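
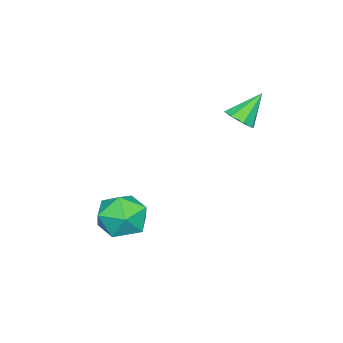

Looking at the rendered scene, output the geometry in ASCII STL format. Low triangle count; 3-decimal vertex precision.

solid 
facet normal 0.541 -0.383 -0.749
outer loop
vertex -1.525 3.236 1.036
vertex -1.939 2.939 0.889
vertex -1.763 3.424 0.768
endloop
endfacet
facet normal 0.342 0.885 0.317
outer loop
vertex -1.525 3.236 1.036
vertex -1.763 3.424 0.768
vertex -2.561 3.381 1.751
endloop
endfacet
facet normal 0.540 -0.383 -0.749
outer loop
vertex -1.763 3.424 0.768
vertex -1.939 2.939 0.889
vertex -2.105 3.329 0.57
endloop
endfacet
facet normal -0.200 0.972 -0.120
outer loop
vertex -1.763 3.424 0.768
vertex -2.105 3.329 0.57
vertex -2.561 3.381 1.751
endloop
endfacet
facet normal 0.540 -0.383 -0.750
outer loop
vertex -2.105 3.329 0.57
vertex -1.939 2.939 0.889
vertex -2.349 3.005 0.56
endloop
endfacet
facet normal -0.753 0.577 -0.316
outer loop
vertex -2.105 3.329 0.57
vertex -2.349 3.005 0.56
vertex -2.561 3.381 1.751
endloop
endfacet
facet normal 0.540 -0.383 -0.750
outer loop
vertex -2.349 3.005 0.56
vertex -1.939 2.939 0.889
vertex -2.353 2.643 0.742
endloop
endfacet
facet normal -0.986 -0.067 -0.154
outer loop
vertex -2.349 3.005 0.56
vertex -2.353 2.643 0.742
vertex -2.561 3.381 1.751
endloop
endfacet
facet normal 0.541 -0.384 -0.748
outer loop
vertex -2.353 2.643 0.742
vertex -1.939 2.939 0.889
vertex -2.115 2.454 1.011
endloop
endfacet
facet normal -0.767 -0.583 0.269
outer loop
vertex -2.353 2.643 0.742
vertex -2.115 2.454 1.011
vertex -2.561 3.381 1.751
endloop
endfacet
facet normal 0.541 -0.384 -0.748
outer loop
vertex -2.115 2.454 1.011
vertex -1.939 2.939 0.889
vertex -1.774 2.55 1.208
endloop
endfacet
facet normal -0.220 -0.671 0.708
outer loop
vertex -2.115 2.454 1.011
vertex -1.774 2.55 1.208
vertex -2.561 3.381 1.751
endloop
endfacet
facet normal 0.540 -0.384 -0.748
outer loop
vertex -1.774 2.55 1.208
vertex -1.939 2.939 0.889
vertex -1.529 2.873 1.219
endloop
endfacet
facet normal 0.328 -0.279 0.903
outer loop
vertex -1.774 2.55 1.208
vertex -1.529 2.873 1.219
vertex -2.561 3.381 1.751
endloop
endfacet
facet normal 0.541 -0.383 -0.749
outer loop
vertex -1.529 2.873 1.219
vertex -1.939 2.939 0.889
vertex -1.525 3.236 1.036
endloop
endfacet
facet normal 0.563 0.367 0.741
outer loop
vertex -1.529 2.873 1.219
vertex -1.525 3.236 1.036
vertex -2.561 3.381 1.751
endloop
endfacet
facet normal 0.295 0.926 0.234
outer loop
vertex 1.014 1.318 -2.5
vertex 0.614 1.253 -1.739
vertex 1.438 1.01 -1.815
endloop
endfacet
facet normal 0.766 0.611 -0.200
outer loop
vertex 1.014 1.318 -2.5
vertex 1.438 1.01 -1.815
vertex 1.535 0.636 -2.586
endloop
endfacet
facet normal 0.425 0.426 -0.799
outer loop
vertex 1.014 1.318 -2.5
vertex 1.535 0.636 -2.586
vertex 0.772 0.648 -2.986
endloop
endfacet
facet normal -0.257 0.627 -0.736
outer loop
vertex 1.014 1.318 -2.5
vertex 0.772 0.648 -2.986
vertex 0.202 1.03 -2.462
endloop
endfacet
facet normal -0.337 0.937 -0.097
outer loop
vertex 1.014 1.318 -2.5
vertex 0.202 1.03 -2.462
vertex 0.614 1.253 -1.739
endloop
endfacet
facet normal 0.993 0.014 0.118
outer loop
vertex 1.535 0.636 -2.586
vertex 1.438 1.01 -1.815
vertex 1.458 0.15 -1.878
endloop
endfacet
facet normal 0.230 0.525 0.819
outer loop
vertex 1.438 1.01 -1.815
vertex 0.614 1.253 -1.739
vertex 0.888 0.532 -1.354
endloop
endfacet
facet normal -0.792 0.540 0.285
outer loop
vertex 0.614 1.253 -1.739
vertex 0.202 1.03 -2.462
vertex 0.125 0.544 -1.754
endloop
endfacet
facet normal -0.662 0.039 -0.749
outer loop
vertex 0.202 1.03 -2.462
vertex 0.772 0.648 -2.986
vertex 0.222 0.17 -2.525
endloop
endfacet
facet normal 0.441 -0.286 -0.850
outer loop
vertex 0.772 0.648 -2.986
vertex 1.535 0.636 -2.586
vertex 1.046 -0.073 -2.601
endloop
endfacet
facet normal 0.257 -0.627 0.736
outer loop
vertex 0.646 -0.138 -1.84
vertex 1.458 0.15 -1.878
vertex 0.888 0.532 -1.354
endloop
endfacet
facet normal -0.425 -0.426 0.799
outer loop
vertex 0.646 -0.138 -1.84
vertex 0.888 0.532 -1.354
vertex 0.125 0.544 -1.754
endloop
endfacet
facet normal -0.766 -0.611 0.200
outer loop
vertex 0.646 -0.138 -1.84
vertex 0.125 0.544 -1.754
vertex 0.222 0.17 -2.525
endloop
endfacet
facet normal -0.295 -0.926 -0.234
outer loop
vertex 0.646 -0.138 -1.84
vertex 0.222 0.17 -2.525
vertex 1.046 -0.073 -2.601
endloop
endfacet
facet normal 0.337 -0.937 0.097
outer loop
vertex 0.646 -0.138 -1.84
vertex 1.046 -0.073 -2.601
vertex 1.458 0.15 -1.878
endloop
endfacet
facet normal 0.662 -0.039 0.749
outer loop
vertex 0.888 0.532 -1.354
vertex 1.458 0.15 -1.878
vertex 1.438 1.01 -1.815
endloop
endfacet
facet normal -0.441 0.286 0.850
outer loop
vertex 0.125 0.544 -1.754
vertex 0.888 0.532 -1.354
vertex 0.614 1.253 -1.739
endloop
endfacet
facet normal -0.993 -0.014 -0.118
outer loop
vertex 0.222 0.17 -2.525
vertex 0.125 0.544 -1.754
vertex 0.202 1.03 -2.462
endloop
endfacet
facet normal -0.230 -0.525 -0.819
outer loop
vertex 1.046 -0.073 -2.601
vertex 0.222 0.17 -2.525
vertex 0.772 0.648 -2.986
endloop
endfacet
facet normal 0.792 -0.540 -0.285
outer loop
vertex 1.458 0.15 -1.878
vertex 1.046 -0.073 -2.601
vertex 1.535 0.636 -2.586
endloop
endfacet

endsolid


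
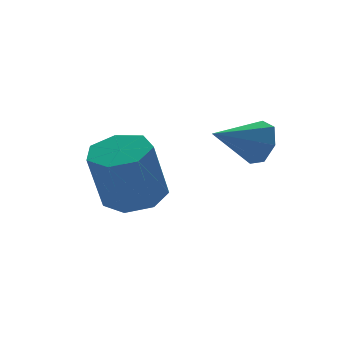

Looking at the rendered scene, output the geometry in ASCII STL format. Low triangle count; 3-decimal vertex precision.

solid 
facet normal 0.929 -0.057 -0.367
outer loop
vertex 2.799 -2.269 -1.111
vertex 2.567 -1.932 -1.751
vertex 2.837 -1.61 -1.117
endloop
endfacet
facet normal -0.058 0.012 0.998
outer loop
vertex 2.799 -2.269 -1.111
vertex 2.837 -1.61 -1.117
vertex 1.193 -1.848 -1.209
endloop
endfacet
facet normal 0.929 -0.056 -0.367
outer loop
vertex 2.837 -1.61 -1.117
vertex 2.567 -1.932 -1.751
vertex 2.671 -1.194 -1.601
endloop
endfacet
facet normal -0.143 0.726 0.673
outer loop
vertex 2.837 -1.61 -1.117
vertex 2.671 -1.194 -1.601
vertex 1.193 -1.848 -1.209
endloop
endfacet
facet normal 0.929 -0.056 -0.366
outer loop
vertex 2.671 -1.194 -1.601
vertex 2.567 -1.932 -1.751
vertex 2.427 -1.333 -2.198
endloop
endfacet
facet normal -0.414 0.909 -0.043
outer loop
vertex 2.671 -1.194 -1.601
vertex 2.427 -1.333 -2.198
vertex 1.193 -1.848 -1.209
endloop
endfacet
facet normal 0.929 -0.056 -0.366
outer loop
vertex 2.427 -1.333 -2.198
vertex 2.567 -1.932 -1.751
vertex 2.289 -1.923 -2.458
endloop
endfacet
facet normal -0.667 0.425 -0.611
outer loop
vertex 2.427 -1.333 -2.198
vertex 2.289 -1.923 -2.458
vertex 1.193 -1.848 -1.209
endloop
endfacet
facet normal 0.929 -0.056 -0.366
outer loop
vertex 2.289 -1.923 -2.458
vertex 2.567 -1.932 -1.751
vertex 2.36 -2.519 -2.186
endloop
endfacet
facet normal -0.712 -0.360 -0.603
outer loop
vertex 2.289 -1.923 -2.458
vertex 2.36 -2.519 -2.186
vertex 1.193 -1.848 -1.209
endloop
endfacet
facet normal 0.929 -0.056 -0.366
outer loop
vertex 2.36 -2.519 -2.186
vertex 2.567 -1.932 -1.751
vertex 2.587 -2.673 -1.586
endloop
endfacet
facet normal -0.514 -0.857 -0.025
outer loop
vertex 2.36 -2.519 -2.186
vertex 2.587 -2.673 -1.586
vertex 1.193 -1.848 -1.209
endloop
endfacet
facet normal 0.929 -0.057 -0.366
outer loop
vertex 2.587 -2.673 -1.586
vertex 2.567 -1.932 -1.751
vertex 2.799 -2.269 -1.111
endloop
endfacet
facet normal -0.223 -0.691 0.687
outer loop
vertex 2.587 -2.673 -1.586
vertex 2.799 -2.269 -1.111
vertex 1.193 -1.848 -1.209
endloop
endfacet
facet normal 0.293 0.122 -0.948
outer loop
vertex 0.739 0.261 -3.579
vertex -0.094 -0.0 -3.87
vertex 0.204 0.847 -3.669
endloop
endfacet
facet normal 0.682 0.668 0.296
outer loop
vertex 0.739 0.261 -3.579
vertex 0.204 0.847 -3.669
vertex 0.167 0.022 -1.72
endloop
endfacet
facet normal 0.681 0.670 0.296
outer loop
vertex 0.167 0.022 -1.72
vertex 0.204 0.847 -3.669
vertex -0.369 0.607 -1.81
endloop
endfacet
facet normal -0.292 -0.122 0.949
outer loop
vertex 0.167 0.022 -1.72
vertex -0.369 0.607 -1.81
vertex -0.666 -0.24 -2.01
endloop
endfacet
facet normal 0.291 0.123 -0.949
outer loop
vertex 0.204 0.847 -3.669
vertex -0.094 -0.0 -3.87
vertex -0.555 0.794 -3.909
endloop
endfacet
facet normal -0.100 0.990 0.097
outer loop
vertex 0.204 0.847 -3.669
vertex -0.555 0.794 -3.909
vertex -0.369 0.607 -1.81
endloop
endfacet
facet normal -0.099 0.990 0.097
outer loop
vertex -0.369 0.607 -1.81
vertex -0.555 0.794 -3.909
vertex -1.128 0.555 -2.05
endloop
endfacet
facet normal -0.292 -0.122 0.949
outer loop
vertex -0.369 0.607 -1.81
vertex -1.128 0.555 -2.05
vertex -0.666 -0.24 -2.01
endloop
endfacet
facet normal 0.292 0.123 -0.949
outer loop
vertex -0.555 0.794 -3.909
vertex -0.094 -0.0 -3.87
vertex -0.967 0.144 -4.12
endloop
endfacet
facet normal -0.805 0.567 -0.175
outer loop
vertex -0.555 0.794 -3.909
vertex -0.967 0.144 -4.12
vertex -1.128 0.555 -2.05
endloop
endfacet
facet normal -0.805 0.567 -0.175
outer loop
vertex -1.128 0.555 -2.05
vertex -0.967 0.144 -4.12
vertex -1.54 -0.095 -2.261
endloop
endfacet
facet normal -0.293 -0.122 0.948
outer loop
vertex -1.128 0.555 -2.05
vertex -1.54 -0.095 -2.261
vertex -0.666 -0.24 -2.01
endloop
endfacet
facet normal 0.292 0.122 -0.949
outer loop
vertex -0.967 0.144 -4.12
vertex -0.094 -0.0 -3.87
vertex -0.721 -0.615 -4.142
endloop
endfacet
facet normal -0.905 -0.284 -0.316
outer loop
vertex -0.967 0.144 -4.12
vertex -0.721 -0.615 -4.142
vertex -1.54 -0.095 -2.261
endloop
endfacet
facet normal -0.905 -0.284 -0.316
outer loop
vertex -1.54 -0.095 -2.261
vertex -0.721 -0.615 -4.142
vertex -1.294 -0.855 -2.283
endloop
endfacet
facet normal -0.293 -0.122 0.948
outer loop
vertex -1.54 -0.095 -2.261
vertex -1.294 -0.855 -2.283
vertex -0.666 -0.24 -2.01
endloop
endfacet
facet normal 0.292 0.122 -0.949
outer loop
vertex -0.721 -0.615 -4.142
vertex -0.094 -0.0 -3.87
vertex -0.003 -0.912 -3.959
endloop
endfacet
facet normal -0.325 -0.920 -0.219
outer loop
vertex -0.721 -0.615 -4.142
vertex -0.003 -0.912 -3.959
vertex -1.294 -0.855 -2.283
endloop
endfacet
facet normal -0.324 -0.921 -0.218
outer loop
vertex -1.294 -0.855 -2.283
vertex -0.003 -0.912 -3.959
vertex -0.576 -1.151 -2.1
endloop
endfacet
facet normal -0.292 -0.123 0.948
outer loop
vertex -1.294 -0.855 -2.283
vertex -0.576 -1.151 -2.1
vertex -0.666 -0.24 -2.01
endloop
endfacet
facet normal 0.293 0.122 -0.948
outer loop
vertex -0.003 -0.912 -3.959
vertex -0.094 -0.0 -3.87
vertex 0.647 -0.521 -3.708
endloop
endfacet
facet normal 0.502 -0.863 0.044
outer loop
vertex -0.003 -0.912 -3.959
vertex 0.647 -0.521 -3.708
vertex -0.576 -1.151 -2.1
endloop
endfacet
facet normal 0.502 -0.864 0.043
outer loop
vertex -0.576 -1.151 -2.1
vertex 0.647 -0.521 -3.708
vertex 0.074 -0.761 -1.849
endloop
endfacet
facet normal -0.293 -0.123 0.948
outer loop
vertex -0.576 -1.151 -2.1
vertex 0.074 -0.761 -1.849
vertex -0.666 -0.24 -2.01
endloop
endfacet
facet normal 0.293 0.122 -0.948
outer loop
vertex 0.647 -0.521 -3.708
vertex -0.094 -0.0 -3.87
vertex 0.739 0.261 -3.579
endloop
endfacet
facet normal 0.949 -0.157 0.272
outer loop
vertex 0.647 -0.521 -3.708
vertex 0.739 0.261 -3.579
vertex 0.074 -0.761 -1.849
endloop
endfacet
facet normal 0.949 -0.158 0.272
outer loop
vertex 0.074 -0.761 -1.849
vertex 0.739 0.261 -3.579
vertex 0.167 0.022 -1.72
endloop
endfacet
facet normal -0.292 -0.122 0.949
outer loop
vertex 0.074 -0.761 -1.849
vertex 0.167 0.022 -1.72
vertex -0.666 -0.24 -2.01
endloop
endfacet

endsolid


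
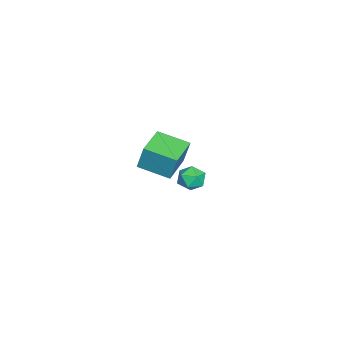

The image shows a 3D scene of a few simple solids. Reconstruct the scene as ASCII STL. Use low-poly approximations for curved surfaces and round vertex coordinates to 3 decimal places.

solid 
facet normal -0.985 0.166 0.047
outer loop
vertex 2.455 -3.071 3.738
vertex 2.678 -1.639 3.351
vertex 2.345 -3.382 2.522
endloop
endfacet
facet normal -0.149 -0.955 0.258
outer loop
vertex 3.882 -3.641 2.449
vertex 2.455 -3.071 3.738
vertex 2.345 -3.382 2.522
endloop
endfacet
facet normal -0.985 0.166 0.047
outer loop
vertex 2.345 -3.382 2.522
vertex 2.678 -1.639 3.351
vertex 2.568 -1.95 2.135
endloop
endfacet
facet normal -0.087 -0.247 -0.965
outer loop
vertex 2.568 -1.95 2.135
vertex 3.882 -3.641 2.449
vertex 2.345 -3.382 2.522
endloop
endfacet
facet normal 0.087 0.247 0.965
outer loop
vertex 2.455 -3.071 3.738
vertex 4.215 -1.898 3.278
vertex 2.678 -1.639 3.351
endloop
endfacet
facet normal -0.149 -0.955 0.258
outer loop
vertex 3.992 -3.33 3.665
vertex 2.455 -3.071 3.738
vertex 3.882 -3.641 2.449
endloop
endfacet
facet normal 0.087 0.247 0.965
outer loop
vertex 3.992 -3.33 3.665
vertex 4.215 -1.898 3.278
vertex 2.455 -3.071 3.738
endloop
endfacet
facet normal 0.149 0.955 -0.258
outer loop
vertex 2.678 -1.639 3.351
vertex 4.215 -1.898 3.278
vertex 2.568 -1.95 2.135
endloop
endfacet
facet normal -0.087 -0.247 -0.965
outer loop
vertex 4.105 -2.209 2.062
vertex 3.882 -3.641 2.449
vertex 2.568 -1.95 2.135
endloop
endfacet
facet normal 0.149 0.955 -0.258
outer loop
vertex 2.568 -1.95 2.135
vertex 4.215 -1.898 3.278
vertex 4.105 -2.209 2.062
endloop
endfacet
facet normal 0.985 -0.166 -0.047
outer loop
vertex 4.105 -2.209 2.062
vertex 3.992 -3.33 3.665
vertex 3.882 -3.641 2.449
endloop
endfacet
facet normal 0.985 -0.166 -0.047
outer loop
vertex 4.215 -1.898 3.278
vertex 3.992 -3.33 3.665
vertex 4.105 -2.209 2.062
endloop
endfacet
facet normal -0.705 -0.341 0.621
outer loop
vertex -2.988 -2.485 -2.352
vertex -2.596 -3.099 -2.244
vertex -2.493 -2.516 -1.807
endloop
endfacet
facet normal -0.676 0.372 0.636
outer loop
vertex -2.988 -2.485 -2.352
vertex -2.493 -2.516 -1.807
vertex -2.548 -1.909 -2.221
endloop
endfacet
facet normal -0.791 0.611 -0.028
outer loop
vertex -2.988 -2.485 -2.352
vertex -2.548 -1.909 -2.221
vertex -2.685 -2.118 -2.913
endloop
endfacet
facet normal -0.891 0.046 -0.451
outer loop
vertex -2.988 -2.485 -2.352
vertex -2.685 -2.118 -2.913
vertex -2.715 -2.853 -2.928
endloop
endfacet
facet normal -0.838 -0.544 -0.050
outer loop
vertex -2.988 -2.485 -2.352
vertex -2.715 -2.853 -2.928
vertex -2.596 -3.099 -2.244
endloop
endfacet
facet normal -0.017 0.562 0.827
outer loop
vertex -2.548 -1.909 -2.221
vertex -2.493 -2.516 -1.807
vertex -1.885 -2.167 -2.032
endloop
endfacet
facet normal -0.061 -0.592 0.804
outer loop
vertex -2.493 -2.516 -1.807
vertex -2.596 -3.099 -2.244
vertex -1.915 -2.902 -2.047
endloop
endfacet
facet normal -0.277 -0.919 -0.282
outer loop
vertex -2.596 -3.099 -2.244
vertex -2.715 -2.853 -2.928
vertex -2.052 -3.111 -2.739
endloop
endfacet
facet normal -0.364 0.034 -0.931
outer loop
vertex -2.715 -2.853 -2.928
vertex -2.685 -2.118 -2.913
vertex -2.107 -2.504 -3.153
endloop
endfacet
facet normal -0.203 0.948 -0.246
outer loop
vertex -2.685 -2.118 -2.913
vertex -2.548 -1.909 -2.221
vertex -2.004 -1.921 -2.716
endloop
endfacet
facet normal 0.891 -0.046 0.451
outer loop
vertex -1.612 -2.535 -2.608
vertex -1.885 -2.167 -2.032
vertex -1.915 -2.902 -2.047
endloop
endfacet
facet normal 0.791 -0.611 0.028
outer loop
vertex -1.612 -2.535 -2.608
vertex -1.915 -2.902 -2.047
vertex -2.052 -3.111 -2.739
endloop
endfacet
facet normal 0.676 -0.372 -0.636
outer loop
vertex -1.612 -2.535 -2.608
vertex -2.052 -3.111 -2.739
vertex -2.107 -2.504 -3.153
endloop
endfacet
facet normal 0.705 0.341 -0.621
outer loop
vertex -1.612 -2.535 -2.608
vertex -2.107 -2.504 -3.153
vertex -2.004 -1.921 -2.716
endloop
endfacet
facet normal 0.838 0.544 0.050
outer loop
vertex -1.612 -2.535 -2.608
vertex -2.004 -1.921 -2.716
vertex -1.885 -2.167 -2.032
endloop
endfacet
facet normal 0.364 -0.034 0.931
outer loop
vertex -1.915 -2.902 -2.047
vertex -1.885 -2.167 -2.032
vertex -2.493 -2.516 -1.807
endloop
endfacet
facet normal 0.203 -0.948 0.246
outer loop
vertex -2.052 -3.111 -2.739
vertex -1.915 -2.902 -2.047
vertex -2.596 -3.099 -2.244
endloop
endfacet
facet normal 0.017 -0.562 -0.827
outer loop
vertex -2.107 -2.504 -3.153
vertex -2.052 -3.111 -2.739
vertex -2.715 -2.853 -2.928
endloop
endfacet
facet normal 0.061 0.592 -0.804
outer loop
vertex -2.004 -1.921 -2.716
vertex -2.107 -2.504 -3.153
vertex -2.685 -2.118 -2.913
endloop
endfacet
facet normal 0.277 0.919 0.282
outer loop
vertex -1.885 -2.167 -2.032
vertex -2.004 -1.921 -2.716
vertex -2.548 -1.909 -2.221
endloop
endfacet

endsolid


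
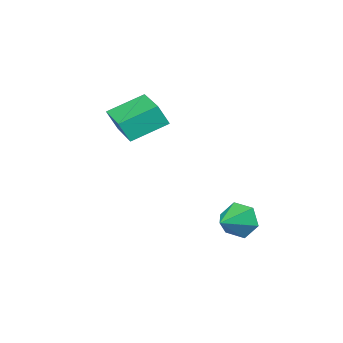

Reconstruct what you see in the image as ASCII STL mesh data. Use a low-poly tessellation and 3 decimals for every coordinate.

solid 
facet normal -0.869 -0.358 -0.341
outer loop
vertex -0.111 3.267 -3.472
vertex -0.526 3.592 -2.755
vertex -0.445 4.092 -3.487
endloop
endfacet
facet normal 0.694 0.269 -0.668
outer loop
vertex -0.111 3.267 -3.472
vertex -0.445 4.092 -3.487
vertex 0.726 4.108 -2.265
endloop
endfacet
facet normal -0.869 -0.358 -0.341
outer loop
vertex -0.445 4.092 -3.487
vertex -0.526 3.592 -2.755
vertex -0.86 4.416 -2.77
endloop
endfacet
facet normal 0.265 0.927 -0.266
outer loop
vertex -0.445 4.092 -3.487
vertex -0.86 4.416 -2.77
vertex 0.726 4.108 -2.265
endloop
endfacet
facet normal -0.869 -0.359 -0.341
outer loop
vertex -0.86 4.416 -2.77
vertex -0.526 3.592 -2.755
vertex -0.941 3.917 -2.038
endloop
endfacet
facet normal -0.018 0.827 0.562
outer loop
vertex -0.86 4.416 -2.77
vertex -0.941 3.917 -2.038
vertex 0.726 4.108 -2.265
endloop
endfacet
facet normal -0.869 -0.359 -0.340
outer loop
vertex -0.941 3.917 -2.038
vertex -0.526 3.592 -2.755
vertex -0.606 3.092 -2.023
endloop
endfacet
facet normal 0.127 0.069 0.989
outer loop
vertex -0.941 3.917 -2.038
vertex -0.606 3.092 -2.023
vertex 0.726 4.108 -2.265
endloop
endfacet
facet normal -0.869 -0.359 -0.340
outer loop
vertex -0.606 3.092 -2.023
vertex -0.526 3.592 -2.755
vertex -0.191 2.767 -2.74
endloop
endfacet
facet normal 0.555 -0.588 0.588
outer loop
vertex -0.606 3.092 -2.023
vertex -0.191 2.767 -2.74
vertex 0.726 4.108 -2.265
endloop
endfacet
facet normal -0.869 -0.359 -0.340
outer loop
vertex -0.191 2.767 -2.74
vertex -0.526 3.592 -2.755
vertex -0.111 3.267 -3.472
endloop
endfacet
facet normal 0.839 -0.488 -0.242
outer loop
vertex -0.191 2.767 -2.74
vertex -0.111 3.267 -3.472
vertex 0.726 4.108 -2.265
endloop
endfacet
facet normal -0.889 0.203 0.409
outer loop
vertex 1.024 -0.876 2.711
vertex 1.603 1.08 2.999
vertex 0.649 -0.627 1.773
endloop
endfacet
facet normal -0.281 -0.950 -0.140
outer loop
vertex 2.197 -0.98 1.061
vertex 1.024 -0.876 2.711
vertex 0.649 -0.627 1.773
endloop
endfacet
facet normal -0.889 0.203 0.410
outer loop
vertex 0.649 -0.627 1.773
vertex 1.603 1.08 2.999
vertex 1.228 1.329 2.062
endloop
endfacet
facet normal -0.360 0.240 -0.902
outer loop
vertex 1.228 1.329 2.062
vertex 2.197 -0.98 1.061
vertex 0.649 -0.627 1.773
endloop
endfacet
facet normal 0.360 -0.239 0.902
outer loop
vertex 1.024 -0.876 2.711
vertex 3.151 0.727 2.287
vertex 1.603 1.08 2.999
endloop
endfacet
facet normal -0.281 -0.949 -0.140
outer loop
vertex 2.572 -1.229 1.998
vertex 1.024 -0.876 2.711
vertex 2.197 -0.98 1.061
endloop
endfacet
facet normal 0.360 -0.240 0.901
outer loop
vertex 2.572 -1.229 1.998
vertex 3.151 0.727 2.287
vertex 1.024 -0.876 2.711
endloop
endfacet
facet normal 0.281 0.949 0.140
outer loop
vertex 1.603 1.08 2.999
vertex 3.151 0.727 2.287
vertex 1.228 1.329 2.062
endloop
endfacet
facet normal -0.361 0.239 -0.901
outer loop
vertex 2.776 0.976 1.349
vertex 2.197 -0.98 1.061
vertex 1.228 1.329 2.062
endloop
endfacet
facet normal 0.281 0.950 0.140
outer loop
vertex 1.228 1.329 2.062
vertex 3.151 0.727 2.287
vertex 2.776 0.976 1.349
endloop
endfacet
facet normal 0.889 -0.203 -0.410
outer loop
vertex 2.776 0.976 1.349
vertex 2.572 -1.229 1.998
vertex 2.197 -0.98 1.061
endloop
endfacet
facet normal 0.890 -0.203 -0.409
outer loop
vertex 3.151 0.727 2.287
vertex 2.572 -1.229 1.998
vertex 2.776 0.976 1.349
endloop
endfacet

endsolid


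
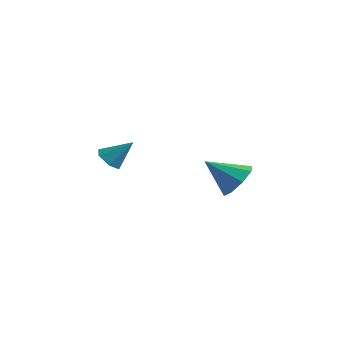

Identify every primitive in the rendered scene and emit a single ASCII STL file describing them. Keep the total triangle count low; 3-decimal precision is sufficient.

solid 
facet normal -0.586 -0.412 -0.698
outer loop
vertex -0.9 -4.802 -2.872
vertex -1.343 -4.291 -2.802
vertex -0.838 -4.243 -3.254
endloop
endfacet
facet normal 0.969 -0.204 -0.141
outer loop
vertex -0.9 -4.802 -2.872
vertex -0.838 -4.243 -3.254
vertex -0.517 -3.709 -1.818
endloop
endfacet
facet normal -0.585 -0.413 -0.698
outer loop
vertex -0.838 -4.243 -3.254
vertex -1.343 -4.291 -2.802
vertex -1.281 -3.733 -3.184
endloop
endfacet
facet normal 0.670 0.635 -0.386
outer loop
vertex -0.838 -4.243 -3.254
vertex -1.281 -3.733 -3.184
vertex -0.517 -3.709 -1.818
endloop
endfacet
facet normal -0.586 -0.412 -0.698
outer loop
vertex -1.281 -3.733 -3.184
vertex -1.343 -4.291 -2.802
vertex -1.786 -3.78 -2.732
endloop
endfacet
facet normal -0.072 0.997 0.023
outer loop
vertex -1.281 -3.733 -3.184
vertex -1.786 -3.78 -2.732
vertex -0.517 -3.709 -1.818
endloop
endfacet
facet normal -0.586 -0.413 -0.697
outer loop
vertex -1.786 -3.78 -2.732
vertex -1.343 -4.291 -2.802
vertex -1.848 -4.339 -2.349
endloop
endfacet
facet normal -0.518 0.522 0.678
outer loop
vertex -1.786 -3.78 -2.732
vertex -1.848 -4.339 -2.349
vertex -0.517 -3.709 -1.818
endloop
endfacet
facet normal -0.586 -0.413 -0.697
outer loop
vertex -1.848 -4.339 -2.349
vertex -1.343 -4.291 -2.802
vertex -1.405 -4.85 -2.419
endloop
endfacet
facet normal -0.219 -0.316 0.923
outer loop
vertex -1.848 -4.339 -2.349
vertex -1.405 -4.85 -2.419
vertex -0.517 -3.709 -1.818
endloop
endfacet
facet normal -0.586 -0.413 -0.697
outer loop
vertex -1.405 -4.85 -2.419
vertex -1.343 -4.291 -2.802
vertex -0.9 -4.802 -2.872
endloop
endfacet
facet normal 0.525 -0.679 0.513
outer loop
vertex -1.405 -4.85 -2.419
vertex -0.9 -4.802 -2.872
vertex -0.517 -3.709 -1.818
endloop
endfacet
facet normal 0.669 0.421 -0.612
outer loop
vertex 4.921 -3.595 -2.724
vertex 4.265 -2.994 -3.027
vertex 4.899 -2.992 -2.333
endloop
endfacet
facet normal 0.355 -0.500 0.790
outer loop
vertex 4.921 -3.595 -2.724
vertex 4.899 -2.992 -2.333
vertex 3.135 -3.706 -1.993
endloop
endfacet
facet normal 0.669 0.421 -0.612
outer loop
vertex 4.899 -2.992 -2.333
vertex 4.265 -2.994 -3.027
vertex 4.506 -2.39 -2.348
endloop
endfacet
facet normal 0.142 0.117 0.983
outer loop
vertex 4.899 -2.992 -2.333
vertex 4.506 -2.39 -2.348
vertex 3.135 -3.706 -1.993
endloop
endfacet
facet normal 0.669 0.421 -0.612
outer loop
vertex 4.506 -2.39 -2.348
vertex 4.265 -2.994 -3.027
vertex 3.971 -2.141 -2.761
endloop
endfacet
facet normal -0.333 0.553 0.764
outer loop
vertex 4.506 -2.39 -2.348
vertex 3.971 -2.141 -2.761
vertex 3.135 -3.706 -1.993
endloop
endfacet
facet normal 0.669 0.421 -0.612
outer loop
vertex 3.971 -2.141 -2.761
vertex 4.265 -2.994 -3.027
vertex 3.609 -2.392 -3.33
endloop
endfacet
facet normal -0.792 0.551 0.261
outer loop
vertex 3.971 -2.141 -2.761
vertex 3.609 -2.392 -3.33
vertex 3.135 -3.706 -1.993
endloop
endfacet
facet normal 0.670 0.422 -0.611
outer loop
vertex 3.609 -2.392 -3.33
vertex 4.265 -2.994 -3.027
vertex 3.632 -2.995 -3.721
endloop
endfacet
facet normal -0.966 0.113 -0.231
outer loop
vertex 3.609 -2.392 -3.33
vertex 3.632 -2.995 -3.721
vertex 3.135 -3.706 -1.993
endloop
endfacet
facet normal 0.670 0.421 -0.611
outer loop
vertex 3.632 -2.995 -3.721
vertex 4.265 -2.994 -3.027
vertex 4.025 -3.598 -3.706
endloop
endfacet
facet normal -0.754 -0.502 -0.423
outer loop
vertex 3.632 -2.995 -3.721
vertex 4.025 -3.598 -3.706
vertex 3.135 -3.706 -1.993
endloop
endfacet
facet normal 0.669 0.422 -0.612
outer loop
vertex 4.025 -3.598 -3.706
vertex 4.265 -2.994 -3.027
vertex 4.559 -3.846 -3.293
endloop
endfacet
facet normal -0.278 -0.939 -0.204
outer loop
vertex 4.025 -3.598 -3.706
vertex 4.559 -3.846 -3.293
vertex 3.135 -3.706 -1.993
endloop
endfacet
facet normal 0.669 0.422 -0.612
outer loop
vertex 4.559 -3.846 -3.293
vertex 4.265 -2.994 -3.027
vertex 4.921 -3.595 -2.724
endloop
endfacet
facet normal 0.180 -0.937 0.299
outer loop
vertex 4.559 -3.846 -3.293
vertex 4.921 -3.595 -2.724
vertex 3.135 -3.706 -1.993
endloop
endfacet

endsolid


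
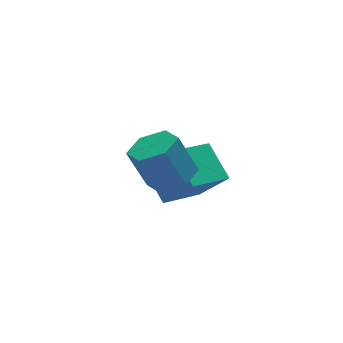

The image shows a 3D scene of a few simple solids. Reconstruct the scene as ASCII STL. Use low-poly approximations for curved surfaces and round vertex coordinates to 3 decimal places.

solid 
facet normal -0.456 0.483 -0.747
outer loop
vertex 1.612 -0.131 -2.237
vertex 3.5 0.632 -2.896
vertex 1.833 -1.634 -3.344
endloop
endfacet
facet normal -0.882 -0.357 0.308
outer loop
vertex 2.7 -2.552 -1.924
vertex 1.612 -0.131 -2.237
vertex 1.833 -1.634 -3.344
endloop
endfacet
facet normal -0.456 0.483 -0.747
outer loop
vertex 1.833 -1.634 -3.344
vertex 3.5 0.632 -2.896
vertex 3.721 -0.871 -4.003
endloop
endfacet
facet normal 0.118 -0.800 -0.589
outer loop
vertex 3.721 -0.871 -4.003
vertex 2.7 -2.552 -1.924
vertex 1.833 -1.634 -3.344
endloop
endfacet
facet normal -0.118 0.800 0.589
outer loop
vertex 1.612 -0.131 -2.237
vertex 4.367 -0.286 -1.476
vertex 3.5 0.632 -2.896
endloop
endfacet
facet normal -0.882 -0.357 0.308
outer loop
vertex 2.479 -1.049 -0.817
vertex 1.612 -0.131 -2.237
vertex 2.7 -2.552 -1.924
endloop
endfacet
facet normal -0.118 0.800 0.589
outer loop
vertex 2.479 -1.049 -0.817
vertex 4.367 -0.286 -1.476
vertex 1.612 -0.131 -2.237
endloop
endfacet
facet normal 0.882 0.357 -0.308
outer loop
vertex 3.5 0.632 -2.896
vertex 4.367 -0.286 -1.476
vertex 3.721 -0.871 -4.003
endloop
endfacet
facet normal 0.118 -0.800 -0.589
outer loop
vertex 4.588 -1.789 -2.583
vertex 2.7 -2.552 -1.924
vertex 3.721 -0.871 -4.003
endloop
endfacet
facet normal 0.882 0.357 -0.308
outer loop
vertex 3.721 -0.871 -4.003
vertex 4.367 -0.286 -1.476
vertex 4.588 -1.789 -2.583
endloop
endfacet
facet normal 0.456 -0.483 0.747
outer loop
vertex 4.588 -1.789 -2.583
vertex 2.479 -1.049 -0.817
vertex 2.7 -2.552 -1.924
endloop
endfacet
facet normal 0.456 -0.483 0.747
outer loop
vertex 4.367 -0.286 -1.476
vertex 2.479 -1.049 -0.817
vertex 4.588 -1.789 -2.583
endloop
endfacet
facet normal 0.345 -0.215 -0.914
outer loop
vertex 2.091 -4.456 0.716
vertex 1.193 -4.111 0.296
vertex 1.993 -3.447 0.442
endloop
endfacet
facet normal 0.934 0.175 0.312
outer loop
vertex 2.091 -4.456 0.716
vertex 1.993 -3.447 0.442
vertex 1.445 -4.054 2.425
endloop
endfacet
facet normal 0.934 0.175 0.312
outer loop
vertex 1.445 -4.054 2.425
vertex 1.993 -3.447 0.442
vertex 1.348 -3.045 2.15
endloop
endfacet
facet normal -0.345 0.216 0.913
outer loop
vertex 1.445 -4.054 2.425
vertex 1.348 -3.045 2.15
vertex 0.547 -3.709 2.004
endloop
endfacet
facet normal 0.345 -0.215 -0.913
outer loop
vertex 1.993 -3.447 0.442
vertex 1.193 -4.111 0.296
vertex 1.095 -3.102 0.021
endloop
endfacet
facet normal 0.386 0.920 -0.071
outer loop
vertex 1.993 -3.447 0.442
vertex 1.095 -3.102 0.021
vertex 1.348 -3.045 2.15
endloop
endfacet
facet normal 0.386 0.920 -0.071
outer loop
vertex 1.348 -3.045 2.15
vertex 1.095 -3.102 0.021
vertex 0.45 -2.7 1.73
endloop
endfacet
facet normal -0.345 0.215 0.914
outer loop
vertex 1.348 -3.045 2.15
vertex 0.45 -2.7 1.73
vertex 0.547 -3.709 2.004
endloop
endfacet
facet normal 0.345 -0.215 -0.913
outer loop
vertex 1.095 -3.102 0.021
vertex 1.193 -4.111 0.296
vertex 0.295 -3.766 -0.125
endloop
endfacet
facet normal -0.548 0.744 -0.382
outer loop
vertex 1.095 -3.102 0.021
vertex 0.295 -3.766 -0.125
vertex 0.45 -2.7 1.73
endloop
endfacet
facet normal -0.548 0.744 -0.382
outer loop
vertex 0.45 -2.7 1.73
vertex 0.295 -3.766 -0.125
vertex -0.351 -3.364 1.584
endloop
endfacet
facet normal -0.345 0.215 0.914
outer loop
vertex 0.45 -2.7 1.73
vertex -0.351 -3.364 1.584
vertex 0.547 -3.709 2.004
endloop
endfacet
facet normal 0.345 -0.216 -0.913
outer loop
vertex 0.295 -3.766 -0.125
vertex 1.193 -4.111 0.296
vertex 0.392 -4.775 0.15
endloop
endfacet
facet normal -0.934 -0.175 -0.312
outer loop
vertex 0.295 -3.766 -0.125
vertex 0.392 -4.775 0.15
vertex -0.351 -3.364 1.584
endloop
endfacet
facet normal -0.934 -0.175 -0.311
outer loop
vertex -0.351 -3.364 1.584
vertex 0.392 -4.775 0.15
vertex -0.253 -4.373 1.858
endloop
endfacet
facet normal -0.345 0.215 0.914
outer loop
vertex -0.351 -3.364 1.584
vertex -0.253 -4.373 1.858
vertex 0.547 -3.709 2.004
endloop
endfacet
facet normal 0.345 -0.215 -0.914
outer loop
vertex 0.392 -4.775 0.15
vertex 1.193 -4.111 0.296
vertex 1.29 -5.12 0.57
endloop
endfacet
facet normal -0.386 -0.920 0.071
outer loop
vertex 0.392 -4.775 0.15
vertex 1.29 -5.12 0.57
vertex -0.253 -4.373 1.858
endloop
endfacet
facet normal -0.386 -0.920 0.071
outer loop
vertex -0.253 -4.373 1.858
vertex 1.29 -5.12 0.57
vertex 0.645 -4.718 2.279
endloop
endfacet
facet normal -0.345 0.215 0.913
outer loop
vertex -0.253 -4.373 1.858
vertex 0.645 -4.718 2.279
vertex 0.547 -3.709 2.004
endloop
endfacet
facet normal 0.345 -0.215 -0.914
outer loop
vertex 1.29 -5.12 0.57
vertex 1.193 -4.111 0.296
vertex 2.091 -4.456 0.716
endloop
endfacet
facet normal 0.548 -0.745 0.382
outer loop
vertex 1.29 -5.12 0.57
vertex 2.091 -4.456 0.716
vertex 0.645 -4.718 2.279
endloop
endfacet
facet normal 0.548 -0.744 0.382
outer loop
vertex 0.645 -4.718 2.279
vertex 2.091 -4.456 0.716
vertex 1.445 -4.054 2.425
endloop
endfacet
facet normal -0.345 0.215 0.913
outer loop
vertex 0.645 -4.718 2.279
vertex 1.445 -4.054 2.425
vertex 0.547 -3.709 2.004
endloop
endfacet

endsolid


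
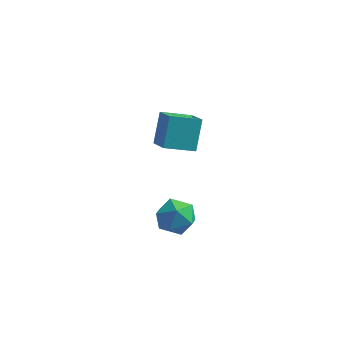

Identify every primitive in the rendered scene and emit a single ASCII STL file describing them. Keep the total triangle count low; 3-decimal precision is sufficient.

solid 
facet normal -0.478 0.768 -0.426
outer loop
vertex 0.202 -2.784 0.111
vertex -0.615 -2.814 0.974
vertex 0.357 -2.141 1.098
endloop
endfacet
facet normal 0.224 0.800 -0.556
outer loop
vertex 0.202 -2.784 0.111
vertex 0.357 -2.141 1.098
vertex 1.273 -2.729 0.621
endloop
endfacet
facet normal 0.413 0.197 -0.889
outer loop
vertex 0.202 -2.784 0.111
vertex 1.273 -2.729 0.621
vertex 0.868 -3.764 0.203
endloop
endfacet
facet normal -0.170 -0.206 -0.964
outer loop
vertex 0.202 -2.784 0.111
vertex 0.868 -3.764 0.203
vertex -0.299 -3.817 0.42
endloop
endfacet
facet normal -0.721 0.147 -0.677
outer loop
vertex 0.202 -2.784 0.111
vertex -0.299 -3.817 0.42
vertex -0.615 -2.814 0.974
endloop
endfacet
facet normal 0.564 0.823 0.070
outer loop
vertex 1.273 -2.729 0.621
vertex 0.357 -2.141 1.098
vertex 1.119 -2.723 1.8
endloop
endfacet
facet normal -0.570 0.772 0.282
outer loop
vertex 0.357 -2.141 1.098
vertex -0.615 -2.814 0.974
vertex -0.048 -2.776 2.017
endloop
endfacet
facet normal -0.964 -0.235 -0.125
outer loop
vertex -0.615 -2.814 0.974
vertex -0.299 -3.817 0.42
vertex -0.453 -3.811 1.599
endloop
endfacet
facet normal -0.073 -0.805 -0.588
outer loop
vertex -0.299 -3.817 0.42
vertex 0.868 -3.764 0.203
vertex 0.463 -4.399 1.122
endloop
endfacet
facet normal 0.871 -0.152 -0.468
outer loop
vertex 0.868 -3.764 0.203
vertex 1.273 -2.729 0.621
vertex 1.435 -3.726 1.246
endloop
endfacet
facet normal 0.170 0.206 0.964
outer loop
vertex 0.618 -3.756 2.109
vertex 1.119 -2.723 1.8
vertex -0.048 -2.776 2.017
endloop
endfacet
facet normal -0.413 -0.197 0.889
outer loop
vertex 0.618 -3.756 2.109
vertex -0.048 -2.776 2.017
vertex -0.453 -3.811 1.599
endloop
endfacet
facet normal -0.224 -0.800 0.556
outer loop
vertex 0.618 -3.756 2.109
vertex -0.453 -3.811 1.599
vertex 0.463 -4.399 1.122
endloop
endfacet
facet normal 0.478 -0.768 0.426
outer loop
vertex 0.618 -3.756 2.109
vertex 0.463 -4.399 1.122
vertex 1.435 -3.726 1.246
endloop
endfacet
facet normal 0.721 -0.147 0.677
outer loop
vertex 0.618 -3.756 2.109
vertex 1.435 -3.726 1.246
vertex 1.119 -2.723 1.8
endloop
endfacet
facet normal 0.073 0.805 0.588
outer loop
vertex -0.048 -2.776 2.017
vertex 1.119 -2.723 1.8
vertex 0.357 -2.141 1.098
endloop
endfacet
facet normal -0.871 0.152 0.468
outer loop
vertex -0.453 -3.811 1.599
vertex -0.048 -2.776 2.017
vertex -0.615 -2.814 0.974
endloop
endfacet
facet normal -0.564 -0.823 -0.070
outer loop
vertex 0.463 -4.399 1.122
vertex -0.453 -3.811 1.599
vertex -0.299 -3.817 0.42
endloop
endfacet
facet normal 0.570 -0.772 -0.282
outer loop
vertex 1.435 -3.726 1.246
vertex 0.463 -4.399 1.122
vertex 0.868 -3.764 0.203
endloop
endfacet
facet normal 0.964 0.235 0.125
outer loop
vertex 1.119 -2.723 1.8
vertex 1.435 -3.726 1.246
vertex 1.273 -2.729 0.621
endloop
endfacet
facet normal -0.839 -0.449 0.306
outer loop
vertex -1.707 1.129 2.303
vertex -1.742 2.322 3.957
vertex -2.642 2.291 1.446
endloop
endfacet
facet normal 0.017 -0.584 -0.811
outer loop
vertex -1.098 3.118 0.883
vertex -1.707 1.129 2.303
vertex -2.642 2.291 1.446
endloop
endfacet
facet normal -0.839 -0.450 0.306
outer loop
vertex -2.642 2.291 1.446
vertex -1.742 2.322 3.957
vertex -2.677 3.483 3.1
endloop
endfacet
facet normal -0.544 0.675 -0.498
outer loop
vertex -2.677 3.483 3.1
vertex -1.098 3.118 0.883
vertex -2.642 2.291 1.446
endloop
endfacet
facet normal 0.544 -0.675 0.499
outer loop
vertex -1.707 1.129 2.303
vertex -0.198 3.149 3.394
vertex -1.742 2.322 3.957
endloop
endfacet
facet normal 0.018 -0.585 -0.811
outer loop
vertex -0.163 1.957 1.74
vertex -1.707 1.129 2.303
vertex -1.098 3.118 0.883
endloop
endfacet
facet normal 0.544 -0.675 0.498
outer loop
vertex -0.163 1.957 1.74
vertex -0.198 3.149 3.394
vertex -1.707 1.129 2.303
endloop
endfacet
facet normal -0.017 0.585 0.811
outer loop
vertex -1.742 2.322 3.957
vertex -0.198 3.149 3.394
vertex -2.677 3.483 3.1
endloop
endfacet
facet normal -0.544 0.675 -0.498
outer loop
vertex -1.133 4.311 2.537
vertex -1.098 3.118 0.883
vertex -2.677 3.483 3.1
endloop
endfacet
facet normal -0.017 0.584 0.811
outer loop
vertex -2.677 3.483 3.1
vertex -0.198 3.149 3.394
vertex -1.133 4.311 2.537
endloop
endfacet
facet normal 0.839 0.450 -0.306
outer loop
vertex -1.133 4.311 2.537
vertex -0.163 1.957 1.74
vertex -1.098 3.118 0.883
endloop
endfacet
facet normal 0.839 0.449 -0.306
outer loop
vertex -0.198 3.149 3.394
vertex -0.163 1.957 1.74
vertex -1.133 4.311 2.537
endloop
endfacet

endsolid


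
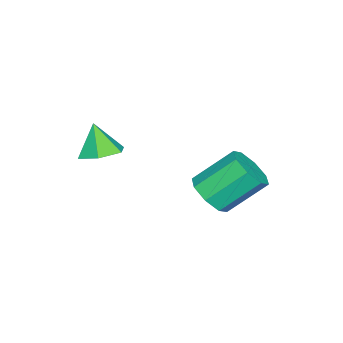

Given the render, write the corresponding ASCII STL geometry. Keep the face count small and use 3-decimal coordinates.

solid 
facet normal 0.220 0.317 -0.923
outer loop
vertex 2.171 -3.968 2.706
vertex 1.426 -3.395 2.725
vertex 2.261 -3.09 3.029
endloop
endfacet
facet normal 0.733 -0.300 0.611
outer loop
vertex 2.171 -3.968 2.706
vertex 2.261 -3.09 3.029
vertex 1.114 -3.845 4.035
endloop
endfacet
facet normal 0.221 0.316 -0.923
outer loop
vertex 2.261 -3.09 3.029
vertex 1.426 -3.395 2.725
vertex 1.516 -2.517 3.047
endloop
endfacet
facet normal 0.384 0.474 0.793
outer loop
vertex 2.261 -3.09 3.029
vertex 1.516 -2.517 3.047
vertex 1.114 -3.845 4.035
endloop
endfacet
facet normal 0.219 0.316 -0.923
outer loop
vertex 1.516 -2.517 3.047
vertex 1.426 -3.395 2.725
vertex 0.681 -2.823 2.744
endloop
endfacet
facet normal -0.458 0.616 0.641
outer loop
vertex 1.516 -2.517 3.047
vertex 0.681 -2.823 2.744
vertex 1.114 -3.845 4.035
endloop
endfacet
facet normal 0.220 0.317 -0.923
outer loop
vertex 0.681 -2.823 2.744
vertex 1.426 -3.395 2.725
vertex 0.591 -3.701 2.421
endloop
endfacet
facet normal -0.952 -0.015 0.307
outer loop
vertex 0.681 -2.823 2.744
vertex 0.591 -3.701 2.421
vertex 1.114 -3.845 4.035
endloop
endfacet
facet normal 0.220 0.317 -0.923
outer loop
vertex 0.591 -3.701 2.421
vertex 1.426 -3.395 2.725
vertex 1.336 -4.274 2.402
endloop
endfacet
facet normal -0.603 -0.788 0.125
outer loop
vertex 0.591 -3.701 2.421
vertex 1.336 -4.274 2.402
vertex 1.114 -3.845 4.035
endloop
endfacet
facet normal 0.220 0.317 -0.923
outer loop
vertex 1.336 -4.274 2.402
vertex 1.426 -3.395 2.725
vertex 2.171 -3.968 2.706
endloop
endfacet
facet normal 0.240 -0.930 0.277
outer loop
vertex 1.336 -4.274 2.402
vertex 2.171 -3.968 2.706
vertex 1.114 -3.845 4.035
endloop
endfacet
facet normal 0.406 -0.631 -0.660
outer loop
vertex -0.345 0.587 -0.498
vertex -1.061 -0.105 -0.277
vertex -0.977 0.655 -0.952
endloop
endfacet
facet normal 0.424 0.771 -0.475
outer loop
vertex -0.345 0.587 -0.498
vertex -0.977 0.655 -0.952
vertex -1.203 1.918 0.897
endloop
endfacet
facet normal 0.424 0.771 -0.475
outer loop
vertex -1.203 1.918 0.897
vertex -0.977 0.655 -0.952
vertex -1.835 1.986 0.443
endloop
endfacet
facet normal -0.407 0.630 0.661
outer loop
vertex -1.203 1.918 0.897
vertex -1.835 1.986 0.443
vertex -1.919 1.225 1.117
endloop
endfacet
facet normal 0.406 -0.632 -0.661
outer loop
vertex -0.977 0.655 -0.952
vertex -1.061 -0.105 -0.277
vertex -1.658 0.278 -1.01
endloop
endfacet
facet normal -0.272 0.607 -0.747
outer loop
vertex -0.977 0.655 -0.952
vertex -1.658 0.278 -1.01
vertex -1.835 1.986 0.443
endloop
endfacet
facet normal -0.272 0.607 -0.747
outer loop
vertex -1.835 1.986 0.443
vertex -1.658 0.278 -1.01
vertex -2.516 1.609 0.385
endloop
endfacet
facet normal -0.406 0.631 0.662
outer loop
vertex -1.835 1.986 0.443
vertex -2.516 1.609 0.385
vertex -1.919 1.225 1.117
endloop
endfacet
facet normal 0.407 -0.630 -0.661
outer loop
vertex -1.658 0.278 -1.01
vertex -1.061 -0.105 -0.277
vertex -1.989 -0.324 -0.64
endloop
endfacet
facet normal -0.809 0.088 -0.581
outer loop
vertex -1.658 0.278 -1.01
vertex -1.989 -0.324 -0.64
vertex -2.516 1.609 0.385
endloop
endfacet
facet normal -0.809 0.088 -0.581
outer loop
vertex -2.516 1.609 0.385
vertex -1.989 -0.324 -0.64
vertex -2.847 1.007 0.755
endloop
endfacet
facet normal -0.406 0.630 0.662
outer loop
vertex -2.516 1.609 0.385
vertex -2.847 1.007 0.755
vertex -1.919 1.225 1.117
endloop
endfacet
facet normal 0.407 -0.631 -0.661
outer loop
vertex -1.989 -0.324 -0.64
vertex -1.061 -0.105 -0.277
vertex -1.777 -0.798 -0.057
endloop
endfacet
facet normal -0.872 -0.483 -0.076
outer loop
vertex -1.989 -0.324 -0.64
vertex -1.777 -0.798 -0.057
vertex -2.847 1.007 0.755
endloop
endfacet
facet normal -0.872 -0.483 -0.076
outer loop
vertex -2.847 1.007 0.755
vertex -1.777 -0.798 -0.057
vertex -2.635 0.533 1.338
endloop
endfacet
facet normal -0.406 0.631 0.661
outer loop
vertex -2.847 1.007 0.755
vertex -2.635 0.533 1.338
vertex -1.919 1.225 1.117
endloop
endfacet
facet normal 0.407 -0.630 -0.661
outer loop
vertex -1.777 -0.798 -0.057
vertex -1.061 -0.105 -0.277
vertex -1.145 -0.866 0.397
endloop
endfacet
facet normal -0.424 -0.771 0.475
outer loop
vertex -1.777 -0.798 -0.057
vertex -1.145 -0.866 0.397
vertex -2.635 0.533 1.338
endloop
endfacet
facet normal -0.424 -0.771 0.475
outer loop
vertex -2.635 0.533 1.338
vertex -1.145 -0.866 0.397
vertex -2.003 0.465 1.792
endloop
endfacet
facet normal -0.406 0.631 0.660
outer loop
vertex -2.635 0.533 1.338
vertex -2.003 0.465 1.792
vertex -1.919 1.225 1.117
endloop
endfacet
facet normal 0.406 -0.631 -0.662
outer loop
vertex -1.145 -0.866 0.397
vertex -1.061 -0.105 -0.277
vertex -0.464 -0.489 0.455
endloop
endfacet
facet normal 0.272 -0.607 0.747
outer loop
vertex -1.145 -0.866 0.397
vertex -0.464 -0.489 0.455
vertex -2.003 0.465 1.792
endloop
endfacet
facet normal 0.272 -0.607 0.747
outer loop
vertex -2.003 0.465 1.792
vertex -0.464 -0.489 0.455
vertex -1.322 0.842 1.85
endloop
endfacet
facet normal -0.406 0.632 0.661
outer loop
vertex -2.003 0.465 1.792
vertex -1.322 0.842 1.85
vertex -1.919 1.225 1.117
endloop
endfacet
facet normal 0.406 -0.630 -0.662
outer loop
vertex -0.464 -0.489 0.455
vertex -1.061 -0.105 -0.277
vertex -0.133 0.113 0.085
endloop
endfacet
facet normal 0.809 -0.088 0.581
outer loop
vertex -0.464 -0.489 0.455
vertex -0.133 0.113 0.085
vertex -1.322 0.842 1.85
endloop
endfacet
facet normal 0.809 -0.088 0.581
outer loop
vertex -1.322 0.842 1.85
vertex -0.133 0.113 0.085
vertex -0.991 1.444 1.48
endloop
endfacet
facet normal -0.407 0.630 0.661
outer loop
vertex -1.322 0.842 1.85
vertex -0.991 1.444 1.48
vertex -1.919 1.225 1.117
endloop
endfacet
facet normal 0.406 -0.631 -0.661
outer loop
vertex -0.133 0.113 0.085
vertex -1.061 -0.105 -0.277
vertex -0.345 0.587 -0.498
endloop
endfacet
facet normal 0.872 0.483 0.076
outer loop
vertex -0.133 0.113 0.085
vertex -0.345 0.587 -0.498
vertex -0.991 1.444 1.48
endloop
endfacet
facet normal 0.872 0.483 0.076
outer loop
vertex -0.991 1.444 1.48
vertex -0.345 0.587 -0.498
vertex -1.203 1.918 0.897
endloop
endfacet
facet normal -0.407 0.631 0.661
outer loop
vertex -0.991 1.444 1.48
vertex -1.203 1.918 0.897
vertex -1.919 1.225 1.117
endloop
endfacet

endsolid


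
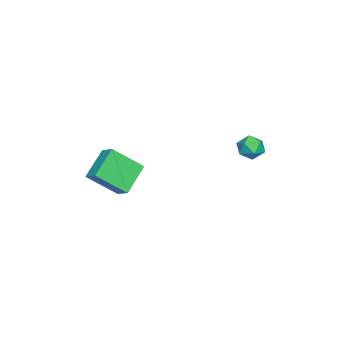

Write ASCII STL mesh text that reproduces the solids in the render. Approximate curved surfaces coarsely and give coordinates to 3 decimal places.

solid 
facet normal -0.368 0.435 0.822
outer loop
vertex -3.437 3.929 2.514
vertex -3.098 3.322 2.987
vertex -2.657 4.018 2.816
endloop
endfacet
facet normal -0.228 0.920 0.318
outer loop
vertex -3.437 3.929 2.514
vertex -2.657 4.018 2.816
vertex -2.831 4.248 2.026
endloop
endfacet
facet normal -0.607 0.750 -0.263
outer loop
vertex -3.437 3.929 2.514
vertex -2.831 4.248 2.026
vertex -3.378 3.694 1.708
endloop
endfacet
facet normal -0.980 0.161 -0.119
outer loop
vertex -3.437 3.929 2.514
vertex -3.378 3.694 1.708
vertex -3.544 3.122 2.303
endloop
endfacet
facet normal -0.833 -0.034 0.553
outer loop
vertex -3.437 3.929 2.514
vertex -3.544 3.122 2.303
vertex -3.098 3.322 2.987
endloop
endfacet
facet normal 0.464 0.873 0.152
outer loop
vertex -2.831 4.248 2.026
vertex -2.657 4.018 2.816
vertex -2.116 3.838 2.197
endloop
endfacet
facet normal 0.237 0.087 0.968
outer loop
vertex -2.657 4.018 2.816
vertex -3.098 3.322 2.987
vertex -2.282 3.266 2.792
endloop
endfacet
facet normal -0.513 -0.674 0.532
outer loop
vertex -3.098 3.322 2.987
vertex -3.544 3.122 2.303
vertex -2.829 2.712 2.474
endloop
endfacet
facet normal -0.752 -0.357 -0.554
outer loop
vertex -3.544 3.122 2.303
vertex -3.378 3.694 1.708
vertex -3.003 2.942 1.684
endloop
endfacet
facet normal -0.147 0.598 -0.788
outer loop
vertex -3.378 3.694 1.708
vertex -2.831 4.248 2.026
vertex -2.562 3.638 1.513
endloop
endfacet
facet normal 0.980 -0.161 0.119
outer loop
vertex -2.223 3.031 1.986
vertex -2.116 3.838 2.197
vertex -2.282 3.266 2.792
endloop
endfacet
facet normal 0.607 -0.750 0.263
outer loop
vertex -2.223 3.031 1.986
vertex -2.282 3.266 2.792
vertex -2.829 2.712 2.474
endloop
endfacet
facet normal 0.228 -0.920 -0.318
outer loop
vertex -2.223 3.031 1.986
vertex -2.829 2.712 2.474
vertex -3.003 2.942 1.684
endloop
endfacet
facet normal 0.368 -0.435 -0.822
outer loop
vertex -2.223 3.031 1.986
vertex -3.003 2.942 1.684
vertex -2.562 3.638 1.513
endloop
endfacet
facet normal 0.833 0.034 -0.553
outer loop
vertex -2.223 3.031 1.986
vertex -2.562 3.638 1.513
vertex -2.116 3.838 2.197
endloop
endfacet
facet normal 0.752 0.357 0.554
outer loop
vertex -2.282 3.266 2.792
vertex -2.116 3.838 2.197
vertex -2.657 4.018 2.816
endloop
endfacet
facet normal 0.147 -0.598 0.788
outer loop
vertex -2.829 2.712 2.474
vertex -2.282 3.266 2.792
vertex -3.098 3.322 2.987
endloop
endfacet
facet normal -0.464 -0.873 -0.152
outer loop
vertex -3.003 2.942 1.684
vertex -2.829 2.712 2.474
vertex -3.544 3.122 2.303
endloop
endfacet
facet normal -0.237 -0.087 -0.968
outer loop
vertex -2.562 3.638 1.513
vertex -3.003 2.942 1.684
vertex -3.378 3.694 1.708
endloop
endfacet
facet normal 0.513 0.674 -0.532
outer loop
vertex -2.116 3.838 2.197
vertex -2.562 3.638 1.513
vertex -2.831 4.248 2.026
endloop
endfacet
facet normal -0.542 -0.708 -0.453
outer loop
vertex -0.998 -4.006 1.888
vertex -1.745 -2.515 0.453
vertex 0.562 -4.412 0.655
endloop
endfacet
facet normal 0.339 -0.678 0.652
outer loop
vertex 1.105 -3.705 1.107
vertex -0.998 -4.006 1.888
vertex 0.562 -4.412 0.655
endloop
endfacet
facet normal -0.542 -0.708 -0.453
outer loop
vertex 0.562 -4.412 0.655
vertex -1.745 -2.515 0.453
vertex -0.184 -2.922 -0.781
endloop
endfacet
facet normal 0.768 -0.201 -0.608
outer loop
vertex -0.184 -2.922 -0.781
vertex 1.105 -3.705 1.107
vertex 0.562 -4.412 0.655
endloop
endfacet
facet normal -0.768 0.201 0.608
outer loop
vertex -0.998 -4.006 1.888
vertex -1.202 -1.808 0.905
vertex -1.745 -2.515 0.453
endloop
endfacet
facet normal 0.339 -0.677 0.653
outer loop
vertex -0.456 -3.298 2.341
vertex -0.998 -4.006 1.888
vertex 1.105 -3.705 1.107
endloop
endfacet
facet normal -0.769 0.200 0.607
outer loop
vertex -0.456 -3.298 2.341
vertex -1.202 -1.808 0.905
vertex -0.998 -4.006 1.888
endloop
endfacet
facet normal -0.339 0.678 -0.653
outer loop
vertex -1.745 -2.515 0.453
vertex -1.202 -1.808 0.905
vertex -0.184 -2.922 -0.781
endloop
endfacet
facet normal 0.769 -0.200 -0.608
outer loop
vertex 0.358 -2.214 -0.328
vertex 1.105 -3.705 1.107
vertex -0.184 -2.922 -0.781
endloop
endfacet
facet normal -0.339 0.677 -0.653
outer loop
vertex -0.184 -2.922 -0.781
vertex -1.202 -1.808 0.905
vertex 0.358 -2.214 -0.328
endloop
endfacet
facet normal 0.542 0.708 0.453
outer loop
vertex 0.358 -2.214 -0.328
vertex -0.456 -3.298 2.341
vertex 1.105 -3.705 1.107
endloop
endfacet
facet normal 0.542 0.708 0.453
outer loop
vertex -1.202 -1.808 0.905
vertex -0.456 -3.298 2.341
vertex 0.358 -2.214 -0.328
endloop
endfacet

endsolid


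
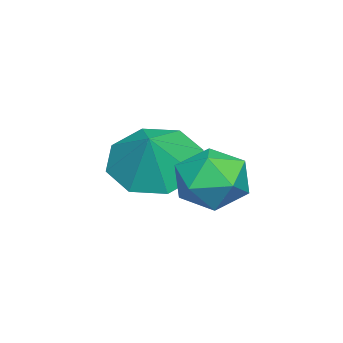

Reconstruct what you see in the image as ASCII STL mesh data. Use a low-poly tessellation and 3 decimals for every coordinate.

solid 
facet normal 0.452 0.766 -0.457
outer loop
vertex -0.072 4.167 0.588
vertex -0.635 4.662 0.862
vertex 0.025 4.53 1.293
endloop
endfacet
facet normal 0.926 0.269 -0.266
outer loop
vertex -0.072 4.167 0.588
vertex 0.025 4.53 1.293
vertex 0.224 3.761 1.209
endloop
endfacet
facet normal 0.740 -0.344 -0.578
outer loop
vertex -0.072 4.167 0.588
vertex 0.224 3.761 1.209
vertex -0.312 3.418 0.727
endloop
endfacet
facet normal 0.151 -0.227 -0.962
outer loop
vertex -0.072 4.167 0.588
vertex -0.312 3.418 0.727
vertex -0.843 3.975 0.512
endloop
endfacet
facet normal -0.027 0.460 -0.887
outer loop
vertex -0.072 4.167 0.588
vertex -0.843 3.975 0.512
vertex -0.635 4.662 0.862
endloop
endfacet
facet normal 0.879 0.179 0.442
outer loop
vertex 0.224 3.761 1.209
vertex 0.025 4.53 1.293
vertex -0.157 4.005 1.868
endloop
endfacet
facet normal 0.111 0.985 0.132
outer loop
vertex 0.025 4.53 1.293
vertex -0.635 4.662 0.862
vertex -0.688 4.562 1.653
endloop
endfacet
facet normal -0.664 0.489 -0.565
outer loop
vertex -0.635 4.662 0.862
vertex -0.843 3.975 0.512
vertex -1.224 4.219 1.171
endloop
endfacet
facet normal -0.375 -0.623 -0.687
outer loop
vertex -0.843 3.975 0.512
vertex -0.312 3.418 0.727
vertex -1.025 3.45 1.087
endloop
endfacet
facet normal 0.578 -0.813 -0.064
outer loop
vertex -0.312 3.418 0.727
vertex 0.224 3.761 1.209
vertex -0.365 3.318 1.518
endloop
endfacet
facet normal -0.151 0.227 0.962
outer loop
vertex -0.928 3.813 1.792
vertex -0.157 4.005 1.868
vertex -0.688 4.562 1.653
endloop
endfacet
facet normal -0.740 0.344 0.578
outer loop
vertex -0.928 3.813 1.792
vertex -0.688 4.562 1.653
vertex -1.224 4.219 1.171
endloop
endfacet
facet normal -0.926 -0.269 0.266
outer loop
vertex -0.928 3.813 1.792
vertex -1.224 4.219 1.171
vertex -1.025 3.45 1.087
endloop
endfacet
facet normal -0.452 -0.766 0.457
outer loop
vertex -0.928 3.813 1.792
vertex -1.025 3.45 1.087
vertex -0.365 3.318 1.518
endloop
endfacet
facet normal 0.027 -0.460 0.887
outer loop
vertex -0.928 3.813 1.792
vertex -0.365 3.318 1.518
vertex -0.157 4.005 1.868
endloop
endfacet
facet normal 0.375 0.623 0.687
outer loop
vertex -0.688 4.562 1.653
vertex -0.157 4.005 1.868
vertex 0.025 4.53 1.293
endloop
endfacet
facet normal -0.578 0.813 0.064
outer loop
vertex -1.224 4.219 1.171
vertex -0.688 4.562 1.653
vertex -0.635 4.662 0.862
endloop
endfacet
facet normal -0.879 -0.179 -0.442
outer loop
vertex -1.025 3.45 1.087
vertex -1.224 4.219 1.171
vertex -0.843 3.975 0.512
endloop
endfacet
facet normal -0.111 -0.985 -0.132
outer loop
vertex -0.365 3.318 1.518
vertex -1.025 3.45 1.087
vertex -0.312 3.418 0.727
endloop
endfacet
facet normal 0.664 -0.489 0.565
outer loop
vertex -0.157 4.005 1.868
vertex -0.365 3.318 1.518
vertex 0.224 3.761 1.209
endloop
endfacet
facet normal -0.622 -0.093 -0.778
outer loop
vertex -1.172 2.16 0.366
vertex -1.922 2.438 0.932
vertex -1.276 2.903 0.36
endloop
endfacet
facet normal 0.990 0.139 0.009
outer loop
vertex -1.172 2.16 0.366
vertex -1.276 2.903 0.36
vertex -1.238 2.542 1.788
endloop
endfacet
facet normal -0.621 -0.094 -0.778
outer loop
vertex -1.276 2.903 0.36
vertex -1.922 2.438 0.932
vertex -1.759 3.374 0.689
endloop
endfacet
facet normal 0.740 0.657 0.146
outer loop
vertex -1.276 2.903 0.36
vertex -1.759 3.374 0.689
vertex -1.238 2.542 1.788
endloop
endfacet
facet normal -0.622 -0.093 -0.777
outer loop
vertex -1.759 3.374 0.689
vertex -1.922 2.438 0.932
vertex -2.337 3.296 1.161
endloop
endfacet
facet normal 0.287 0.824 0.488
outer loop
vertex -1.759 3.374 0.689
vertex -2.337 3.296 1.161
vertex -1.238 2.542 1.788
endloop
endfacet
facet normal -0.622 -0.094 -0.777
outer loop
vertex -2.337 3.296 1.161
vertex -1.922 2.438 0.932
vertex -2.672 2.716 1.499
endloop
endfacet
facet normal -0.102 0.544 0.833
outer loop
vertex -2.337 3.296 1.161
vertex -2.672 2.716 1.499
vertex -1.238 2.542 1.788
endloop
endfacet
facet normal -0.622 -0.093 -0.777
outer loop
vertex -2.672 2.716 1.499
vertex -1.922 2.438 0.932
vertex -2.568 1.974 1.505
endloop
endfacet
facet normal -0.200 -0.020 0.980
outer loop
vertex -2.672 2.716 1.499
vertex -2.568 1.974 1.505
vertex -1.238 2.542 1.788
endloop
endfacet
facet normal -0.622 -0.095 -0.777
outer loop
vertex -2.568 1.974 1.505
vertex -1.922 2.438 0.932
vertex -2.085 1.503 1.176
endloop
endfacet
facet normal 0.050 -0.537 0.842
outer loop
vertex -2.568 1.974 1.505
vertex -2.085 1.503 1.176
vertex -1.238 2.542 1.788
endloop
endfacet
facet normal -0.622 -0.094 -0.777
outer loop
vertex -2.085 1.503 1.176
vertex -1.922 2.438 0.932
vertex -1.507 1.58 0.704
endloop
endfacet
facet normal 0.503 -0.705 0.501
outer loop
vertex -2.085 1.503 1.176
vertex -1.507 1.58 0.704
vertex -1.238 2.542 1.788
endloop
endfacet
facet normal -0.622 -0.094 -0.778
outer loop
vertex -1.507 1.58 0.704
vertex -1.922 2.438 0.932
vertex -1.172 2.16 0.366
endloop
endfacet
facet normal 0.892 -0.425 0.155
outer loop
vertex -1.507 1.58 0.704
vertex -1.172 2.16 0.366
vertex -1.238 2.542 1.788
endloop
endfacet

endsolid


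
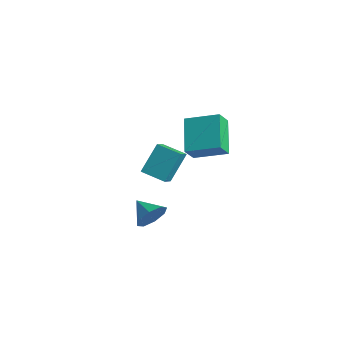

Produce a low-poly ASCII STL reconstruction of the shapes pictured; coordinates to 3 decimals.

solid 
facet normal -0.757 -0.573 -0.314
outer loop
vertex 3.238 -1.007 2.044
vertex 2.057 -0.033 3.117
vertex 3.069 -0.361 1.272
endloop
endfacet
facet normal 0.632 -0.521 -0.574
outer loop
vertex 4.303 0.573 1.783
vertex 3.238 -1.007 2.044
vertex 3.069 -0.361 1.272
endloop
endfacet
facet normal -0.757 -0.573 -0.313
outer loop
vertex 3.069 -0.361 1.272
vertex 2.057 -0.033 3.117
vertex 1.888 0.612 2.345
endloop
endfacet
facet normal -0.166 0.633 -0.756
outer loop
vertex 1.888 0.612 2.345
vertex 4.303 0.573 1.783
vertex 3.069 -0.361 1.272
endloop
endfacet
facet normal 0.166 -0.633 0.757
outer loop
vertex 3.238 -1.007 2.044
vertex 3.291 0.901 3.628
vertex 2.057 -0.033 3.117
endloop
endfacet
facet normal 0.632 -0.521 -0.574
outer loop
vertex 4.472 -0.072 2.555
vertex 3.238 -1.007 2.044
vertex 4.303 0.573 1.783
endloop
endfacet
facet normal 0.166 -0.633 0.756
outer loop
vertex 4.472 -0.072 2.555
vertex 3.291 0.901 3.628
vertex 3.238 -1.007 2.044
endloop
endfacet
facet normal -0.632 0.521 0.574
outer loop
vertex 2.057 -0.033 3.117
vertex 3.291 0.901 3.628
vertex 1.888 0.612 2.345
endloop
endfacet
facet normal -0.166 0.632 -0.757
outer loop
vertex 3.122 1.547 2.856
vertex 4.303 0.573 1.783
vertex 1.888 0.612 2.345
endloop
endfacet
facet normal -0.632 0.521 0.574
outer loop
vertex 1.888 0.612 2.345
vertex 3.291 0.901 3.628
vertex 3.122 1.547 2.856
endloop
endfacet
facet normal 0.757 0.573 0.313
outer loop
vertex 3.122 1.547 2.856
vertex 4.472 -0.072 2.555
vertex 4.303 0.573 1.783
endloop
endfacet
facet normal 0.757 0.573 0.314
outer loop
vertex 3.291 0.901 3.628
vertex 4.472 -0.072 2.555
vertex 3.122 1.547 2.856
endloop
endfacet
facet normal 0.916 -0.002 -0.400
outer loop
vertex 1.812 -1.817 -2.329
vertex 1.525 -1.421 -2.988
vertex 1.841 -1.193 -2.266
endloop
endfacet
facet normal -0.157 -0.092 0.983
outer loop
vertex 1.812 -1.817 -2.329
vertex 1.841 -1.193 -2.266
vertex 0.435 -1.419 -2.512
endloop
endfacet
facet normal 0.916 -0.002 -0.400
outer loop
vertex 1.841 -1.193 -2.266
vertex 1.525 -1.421 -2.988
vertex 1.685 -0.703 -2.626
endloop
endfacet
facet normal -0.228 0.528 0.818
outer loop
vertex 1.841 -1.193 -2.266
vertex 1.685 -0.703 -2.626
vertex 0.435 -1.419 -2.512
endloop
endfacet
facet normal 0.917 -0.003 -0.399
outer loop
vertex 1.685 -0.703 -2.626
vertex 1.525 -1.421 -2.988
vertex 1.436 -0.634 -3.198
endloop
endfacet
facet normal -0.454 0.840 0.299
outer loop
vertex 1.685 -0.703 -2.626
vertex 1.436 -0.634 -3.198
vertex 0.435 -1.419 -2.512
endloop
endfacet
facet normal 0.917 -0.003 -0.400
outer loop
vertex 1.436 -0.634 -3.198
vertex 1.525 -1.421 -2.988
vertex 1.239 -1.026 -3.647
endloop
endfacet
facet normal -0.702 0.660 -0.268
outer loop
vertex 1.436 -0.634 -3.198
vertex 1.239 -1.026 -3.647
vertex 0.435 -1.419 -2.512
endloop
endfacet
facet normal 0.917 -0.002 -0.399
outer loop
vertex 1.239 -1.026 -3.647
vertex 1.525 -1.421 -2.988
vertex 1.21 -1.649 -3.71
endloop
endfacet
facet normal -0.827 0.094 -0.553
outer loop
vertex 1.239 -1.026 -3.647
vertex 1.21 -1.649 -3.71
vertex 0.435 -1.419 -2.512
endloop
endfacet
facet normal 0.917 -0.002 -0.399
outer loop
vertex 1.21 -1.649 -3.71
vertex 1.525 -1.421 -2.988
vertex 1.366 -2.139 -3.35
endloop
endfacet
facet normal -0.757 -0.526 -0.388
outer loop
vertex 1.21 -1.649 -3.71
vertex 1.366 -2.139 -3.35
vertex 0.435 -1.419 -2.512
endloop
endfacet
facet normal 0.917 -0.002 -0.399
outer loop
vertex 1.366 -2.139 -3.35
vertex 1.525 -1.421 -2.988
vertex 1.615 -2.209 -2.778
endloop
endfacet
facet normal -0.531 -0.837 0.129
outer loop
vertex 1.366 -2.139 -3.35
vertex 1.615 -2.209 -2.778
vertex 0.435 -1.419 -2.512
endloop
endfacet
facet normal 0.916 -0.002 -0.400
outer loop
vertex 1.615 -2.209 -2.778
vertex 1.525 -1.421 -2.988
vertex 1.812 -1.817 -2.329
endloop
endfacet
facet normal -0.283 -0.658 0.698
outer loop
vertex 1.615 -2.209 -2.778
vertex 1.812 -1.817 -2.329
vertex 0.435 -1.419 -2.512
endloop
endfacet
facet normal -0.893 -0.381 0.240
outer loop
vertex -0.344 -0.534 -1.4
vertex -0.408 0.466 -0.051
vertex -0.798 0.181 -1.951
endloop
endfacet
facet normal 0.038 -0.595 -0.803
outer loop
vertex 0.308 0.654 -2.249
vertex -0.344 -0.534 -1.4
vertex -0.798 0.181 -1.951
endloop
endfacet
facet normal -0.892 -0.382 0.240
outer loop
vertex -0.798 0.181 -1.951
vertex -0.408 0.466 -0.051
vertex -0.862 1.18 -0.602
endloop
endfacet
facet normal -0.450 0.708 -0.545
outer loop
vertex -0.862 1.18 -0.602
vertex 0.308 0.654 -2.249
vertex -0.798 0.181 -1.951
endloop
endfacet
facet normal 0.449 -0.707 0.546
outer loop
vertex -0.344 -0.534 -1.4
vertex 0.698 0.939 -0.349
vertex -0.408 0.466 -0.051
endloop
endfacet
facet normal 0.039 -0.595 -0.803
outer loop
vertex 0.762 -0.06 -1.698
vertex -0.344 -0.534 -1.4
vertex 0.308 0.654 -2.249
endloop
endfacet
facet normal 0.450 -0.707 0.545
outer loop
vertex 0.762 -0.06 -1.698
vertex 0.698 0.939 -0.349
vertex -0.344 -0.534 -1.4
endloop
endfacet
facet normal -0.038 0.595 0.803
outer loop
vertex -0.408 0.466 -0.051
vertex 0.698 0.939 -0.349
vertex -0.862 1.18 -0.602
endloop
endfacet
facet normal -0.450 0.707 -0.545
outer loop
vertex 0.244 1.654 -0.9
vertex 0.308 0.654 -2.249
vertex -0.862 1.18 -0.602
endloop
endfacet
facet normal -0.038 0.595 0.803
outer loop
vertex -0.862 1.18 -0.602
vertex 0.698 0.939 -0.349
vertex 0.244 1.654 -0.9
endloop
endfacet
facet normal 0.892 0.382 -0.241
outer loop
vertex 0.244 1.654 -0.9
vertex 0.762 -0.06 -1.698
vertex 0.308 0.654 -2.249
endloop
endfacet
facet normal 0.893 0.382 -0.240
outer loop
vertex 0.698 0.939 -0.349
vertex 0.762 -0.06 -1.698
vertex 0.244 1.654 -0.9
endloop
endfacet

endsolid


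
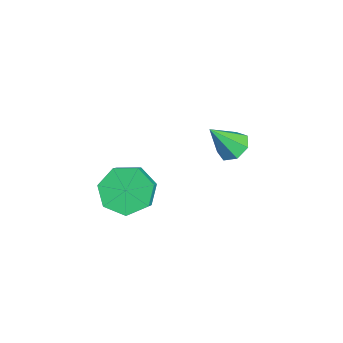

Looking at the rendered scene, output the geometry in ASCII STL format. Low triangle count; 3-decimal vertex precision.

solid 
facet normal -0.673 0.234 -0.701
outer loop
vertex 0.983 -0.438 -2.423
vertex 0.317 -1.141 -2.018
vertex 0.421 -0.124 -1.779
endloop
endfacet
facet normal 0.407 0.909 -0.088
outer loop
vertex 0.983 -0.438 -2.423
vertex 0.421 -0.124 -1.779
vertex 1.67 -0.676 -1.707
endloop
endfacet
facet normal 0.407 0.909 -0.088
outer loop
vertex 1.67 -0.676 -1.707
vertex 0.421 -0.124 -1.779
vertex 1.107 -0.362 -1.063
endloop
endfacet
facet normal 0.673 -0.234 0.702
outer loop
vertex 1.67 -0.676 -1.707
vertex 1.107 -0.362 -1.063
vertex 1.003 -1.379 -1.302
endloop
endfacet
facet normal -0.673 0.234 -0.702
outer loop
vertex 0.421 -0.124 -1.779
vertex 0.317 -1.141 -2.018
vertex -0.22 -0.576 -1.315
endloop
endfacet
facet normal -0.229 0.836 0.498
outer loop
vertex 0.421 -0.124 -1.779
vertex -0.22 -0.576 -1.315
vertex 1.107 -0.362 -1.063
endloop
endfacet
facet normal -0.229 0.836 0.498
outer loop
vertex 1.107 -0.362 -1.063
vertex -0.22 -0.576 -1.315
vertex 0.466 -0.814 -0.599
endloop
endfacet
facet normal 0.673 -0.234 0.702
outer loop
vertex 1.107 -0.362 -1.063
vertex 0.466 -0.814 -0.599
vertex 1.003 -1.379 -1.302
endloop
endfacet
facet normal -0.673 0.234 -0.702
outer loop
vertex -0.22 -0.576 -1.315
vertex 0.317 -1.141 -2.018
vertex -0.457 -1.453 -1.38
endloop
endfacet
facet normal -0.693 0.135 0.708
outer loop
vertex -0.22 -0.576 -1.315
vertex -0.457 -1.453 -1.38
vertex 0.466 -0.814 -0.599
endloop
endfacet
facet normal -0.693 0.135 0.708
outer loop
vertex 0.466 -0.814 -0.599
vertex -0.457 -1.453 -1.38
vertex 0.229 -1.691 -0.664
endloop
endfacet
facet normal 0.673 -0.234 0.702
outer loop
vertex 0.466 -0.814 -0.599
vertex 0.229 -1.691 -0.664
vertex 1.003 -1.379 -1.302
endloop
endfacet
facet normal -0.673 0.234 -0.702
outer loop
vertex -0.457 -1.453 -1.38
vertex 0.317 -1.141 -2.018
vertex -0.111 -2.096 -1.926
endloop
endfacet
facet normal -0.635 -0.669 0.386
outer loop
vertex -0.457 -1.453 -1.38
vertex -0.111 -2.096 -1.926
vertex 0.229 -1.691 -0.664
endloop
endfacet
facet normal -0.634 -0.670 0.386
outer loop
vertex 0.229 -1.691 -0.664
vertex -0.111 -2.096 -1.926
vertex 0.576 -2.334 -1.21
endloop
endfacet
facet normal 0.673 -0.233 0.702
outer loop
vertex 0.229 -1.691 -0.664
vertex 0.576 -2.334 -1.21
vertex 1.003 -1.379 -1.302
endloop
endfacet
facet normal -0.672 0.234 -0.702
outer loop
vertex -0.111 -2.096 -1.926
vertex 0.317 -1.141 -2.018
vertex 0.558 -2.019 -2.541
endloop
endfacet
facet normal -0.098 -0.969 -0.228
outer loop
vertex -0.111 -2.096 -1.926
vertex 0.558 -2.019 -2.541
vertex 0.576 -2.334 -1.21
endloop
endfacet
facet normal -0.098 -0.969 -0.228
outer loop
vertex 0.576 -2.334 -1.21
vertex 0.558 -2.019 -2.541
vertex 1.244 -2.257 -1.825
endloop
endfacet
facet normal 0.673 -0.233 0.702
outer loop
vertex 0.576 -2.334 -1.21
vertex 1.244 -2.257 -1.825
vertex 1.003 -1.379 -1.302
endloop
endfacet
facet normal -0.673 0.233 -0.702
outer loop
vertex 0.558 -2.019 -2.541
vertex 0.317 -1.141 -2.018
vertex 1.044 -1.282 -2.762
endloop
endfacet
facet normal 0.512 -0.538 -0.669
outer loop
vertex 0.558 -2.019 -2.541
vertex 1.044 -1.282 -2.762
vertex 1.244 -2.257 -1.825
endloop
endfacet
facet normal 0.511 -0.539 -0.670
outer loop
vertex 1.244 -2.257 -1.825
vertex 1.044 -1.282 -2.762
vertex 1.731 -1.52 -2.046
endloop
endfacet
facet normal 0.672 -0.234 0.702
outer loop
vertex 1.244 -2.257 -1.825
vertex 1.731 -1.52 -2.046
vertex 1.003 -1.379 -1.302
endloop
endfacet
facet normal -0.673 0.233 -0.702
outer loop
vertex 1.044 -1.282 -2.762
vertex 0.317 -1.141 -2.018
vertex 0.983 -0.438 -2.423
endloop
endfacet
facet normal 0.736 0.297 -0.608
outer loop
vertex 1.044 -1.282 -2.762
vertex 0.983 -0.438 -2.423
vertex 1.731 -1.52 -2.046
endloop
endfacet
facet normal 0.736 0.297 -0.608
outer loop
vertex 1.731 -1.52 -2.046
vertex 0.983 -0.438 -2.423
vertex 1.67 -0.676 -1.707
endloop
endfacet
facet normal 0.673 -0.233 0.702
outer loop
vertex 1.731 -1.52 -2.046
vertex 1.67 -0.676 -1.707
vertex 1.003 -1.379 -1.302
endloop
endfacet
facet normal -0.022 0.584 -0.811
outer loop
vertex -1.296 2.787 -2.685
vertex -1.727 3.26 -2.333
vertex -0.998 3.244 -2.364
endloop
endfacet
facet normal 0.824 -0.565 0.038
outer loop
vertex -1.296 2.787 -2.685
vertex -0.998 3.244 -2.364
vertex -1.693 2.32 -1.027
endloop
endfacet
facet normal -0.022 0.584 -0.812
outer loop
vertex -0.998 3.244 -2.364
vertex -1.727 3.26 -2.333
vertex -1.249 3.713 -2.02
endloop
endfacet
facet normal 0.858 0.088 0.506
outer loop
vertex -0.998 3.244 -2.364
vertex -1.249 3.713 -2.02
vertex -1.693 2.32 -1.027
endloop
endfacet
facet normal -0.021 0.583 -0.812
outer loop
vertex -1.249 3.713 -2.02
vertex -1.727 3.26 -2.333
vertex -1.86 3.841 -1.912
endloop
endfacet
facet normal 0.252 0.507 0.824
outer loop
vertex -1.249 3.713 -2.02
vertex -1.86 3.841 -1.912
vertex -1.693 2.32 -1.027
endloop
endfacet
facet normal -0.020 0.584 -0.812
outer loop
vertex -1.86 3.841 -1.912
vertex -1.727 3.26 -2.333
vertex -2.371 3.531 -2.122
endloop
endfacet
facet normal -0.539 0.379 0.752
outer loop
vertex -1.86 3.841 -1.912
vertex -2.371 3.531 -2.122
vertex -1.693 2.32 -1.027
endloop
endfacet
facet normal -0.020 0.584 -0.812
outer loop
vertex -2.371 3.531 -2.122
vertex -1.727 3.26 -2.333
vertex -2.397 3.017 -2.491
endloop
endfacet
facet normal -0.917 -0.201 0.345
outer loop
vertex -2.371 3.531 -2.122
vertex -2.397 3.017 -2.491
vertex -1.693 2.32 -1.027
endloop
endfacet
facet normal -0.020 0.584 -0.812
outer loop
vertex -2.397 3.017 -2.491
vertex -1.727 3.26 -2.333
vertex -1.919 2.686 -2.741
endloop
endfacet
facet normal -0.599 -0.796 -0.091
outer loop
vertex -2.397 3.017 -2.491
vertex -1.919 2.686 -2.741
vertex -1.693 2.32 -1.027
endloop
endfacet
facet normal -0.022 0.584 -0.811
outer loop
vertex -1.919 2.686 -2.741
vertex -1.727 3.26 -2.333
vertex -1.296 2.787 -2.685
endloop
endfacet
facet normal 0.176 -0.958 -0.228
outer loop
vertex -1.919 2.686 -2.741
vertex -1.296 2.787 -2.685
vertex -1.693 2.32 -1.027
endloop
endfacet

endsolid


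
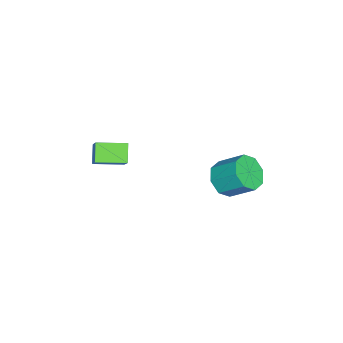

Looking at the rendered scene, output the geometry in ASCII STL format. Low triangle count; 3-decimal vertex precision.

solid 
facet normal -0.096 -0.765 -0.637
outer loop
vertex 1.14 1.915 0.409
vertex 0.077 1.948 0.529
vertex 0.779 2.412 -0.133
endloop
endfacet
facet normal 0.893 0.218 -0.395
outer loop
vertex 1.14 1.915 0.409
vertex 0.779 2.412 -0.133
vertex 1.305 3.239 1.511
endloop
endfacet
facet normal 0.892 0.218 -0.395
outer loop
vertex 1.305 3.239 1.511
vertex 0.779 2.412 -0.133
vertex 0.944 3.735 0.969
endloop
endfacet
facet normal 0.096 0.765 0.637
outer loop
vertex 1.305 3.239 1.511
vertex 0.944 3.735 0.969
vertex 0.243 3.272 1.631
endloop
endfacet
facet normal -0.096 -0.765 -0.637
outer loop
vertex 0.779 2.412 -0.133
vertex 0.077 1.948 0.529
vertex 0.007 2.637 -0.287
endloop
endfacet
facet normal 0.319 0.583 -0.747
outer loop
vertex 0.779 2.412 -0.133
vertex 0.007 2.637 -0.287
vertex 0.944 3.735 0.969
endloop
endfacet
facet normal 0.319 0.583 -0.747
outer loop
vertex 0.944 3.735 0.969
vertex 0.007 2.637 -0.287
vertex 0.172 3.96 0.815
endloop
endfacet
facet normal 0.096 0.765 0.637
outer loop
vertex 0.944 3.735 0.969
vertex 0.172 3.96 0.815
vertex 0.243 3.272 1.631
endloop
endfacet
facet normal -0.094 -0.765 -0.638
outer loop
vertex 0.007 2.637 -0.287
vertex 0.077 1.948 0.529
vertex -0.724 2.458 0.036
endloop
endfacet
facet normal -0.441 0.606 -0.662
outer loop
vertex 0.007 2.637 -0.287
vertex -0.724 2.458 0.036
vertex 0.172 3.96 0.815
endloop
endfacet
facet normal -0.440 0.606 -0.662
outer loop
vertex 0.172 3.96 0.815
vertex -0.724 2.458 0.036
vertex -0.559 3.782 1.138
endloop
endfacet
facet normal 0.095 0.765 0.637
outer loop
vertex 0.172 3.96 0.815
vertex -0.559 3.782 1.138
vertex 0.243 3.272 1.631
endloop
endfacet
facet normal -0.096 -0.765 -0.636
outer loop
vertex -0.724 2.458 0.036
vertex 0.077 1.948 0.529
vertex -0.985 1.981 0.649
endloop
endfacet
facet normal -0.943 0.274 -0.188
outer loop
vertex -0.724 2.458 0.036
vertex -0.985 1.981 0.649
vertex -0.559 3.782 1.138
endloop
endfacet
facet normal -0.943 0.274 -0.188
outer loop
vertex -0.559 3.782 1.138
vertex -0.985 1.981 0.649
vertex -0.82 3.305 1.751
endloop
endfacet
facet normal 0.096 0.765 0.636
outer loop
vertex -0.559 3.782 1.138
vertex -0.82 3.305 1.751
vertex 0.243 3.272 1.631
endloop
endfacet
facet normal -0.096 -0.765 -0.637
outer loop
vertex -0.985 1.981 0.649
vertex 0.077 1.948 0.529
vertex -0.624 1.485 1.191
endloop
endfacet
facet normal -0.892 -0.218 0.395
outer loop
vertex -0.985 1.981 0.649
vertex -0.624 1.485 1.191
vertex -0.82 3.305 1.751
endloop
endfacet
facet normal -0.893 -0.218 0.395
outer loop
vertex -0.82 3.305 1.751
vertex -0.624 1.485 1.191
vertex -0.459 2.808 2.293
endloop
endfacet
facet normal 0.096 0.765 0.637
outer loop
vertex -0.82 3.305 1.751
vertex -0.459 2.808 2.293
vertex 0.243 3.272 1.631
endloop
endfacet
facet normal -0.096 -0.765 -0.637
outer loop
vertex -0.624 1.485 1.191
vertex 0.077 1.948 0.529
vertex 0.148 1.26 1.345
endloop
endfacet
facet normal -0.319 -0.583 0.747
outer loop
vertex -0.624 1.485 1.191
vertex 0.148 1.26 1.345
vertex -0.459 2.808 2.293
endloop
endfacet
facet normal -0.319 -0.583 0.747
outer loop
vertex -0.459 2.808 2.293
vertex 0.148 1.26 1.345
vertex 0.313 2.583 2.447
endloop
endfacet
facet normal 0.096 0.765 0.637
outer loop
vertex -0.459 2.808 2.293
vertex 0.313 2.583 2.447
vertex 0.243 3.272 1.631
endloop
endfacet
facet normal -0.095 -0.765 -0.637
outer loop
vertex 0.148 1.26 1.345
vertex 0.077 1.948 0.529
vertex 0.879 1.438 1.022
endloop
endfacet
facet normal 0.440 -0.606 0.662
outer loop
vertex 0.148 1.26 1.345
vertex 0.879 1.438 1.022
vertex 0.313 2.583 2.447
endloop
endfacet
facet normal 0.441 -0.606 0.662
outer loop
vertex 0.313 2.583 2.447
vertex 0.879 1.438 1.022
vertex 1.044 2.762 2.124
endloop
endfacet
facet normal 0.094 0.765 0.638
outer loop
vertex 0.313 2.583 2.447
vertex 1.044 2.762 2.124
vertex 0.243 3.272 1.631
endloop
endfacet
facet normal -0.096 -0.765 -0.636
outer loop
vertex 0.879 1.438 1.022
vertex 0.077 1.948 0.529
vertex 1.14 1.915 0.409
endloop
endfacet
facet normal 0.943 -0.274 0.188
outer loop
vertex 0.879 1.438 1.022
vertex 1.14 1.915 0.409
vertex 1.044 2.762 2.124
endloop
endfacet
facet normal 0.943 -0.274 0.188
outer loop
vertex 1.044 2.762 2.124
vertex 1.14 1.915 0.409
vertex 1.305 3.239 1.511
endloop
endfacet
facet normal 0.096 0.765 0.636
outer loop
vertex 1.044 2.762 2.124
vertex 1.305 3.239 1.511
vertex 0.243 3.272 1.631
endloop
endfacet
facet normal -0.730 -0.179 0.660
outer loop
vertex 3.069 -3.811 5.014
vertex 2.569 -2.308 4.868
vertex 1.867 -4.354 3.538
endloop
endfacet
facet normal 0.314 -0.945 0.092
outer loop
vertex 2.691 -4.152 2.792
vertex 3.069 -3.811 5.014
vertex 1.867 -4.354 3.538
endloop
endfacet
facet normal -0.729 -0.179 0.660
outer loop
vertex 1.867 -4.354 3.538
vertex 2.569 -2.308 4.868
vertex 1.366 -2.852 3.392
endloop
endfacet
facet normal -0.607 -0.275 -0.745
outer loop
vertex 1.366 -2.852 3.392
vertex 2.691 -4.152 2.792
vertex 1.867 -4.354 3.538
endloop
endfacet
facet normal 0.608 0.275 0.745
outer loop
vertex 3.069 -3.811 5.014
vertex 3.393 -2.106 4.122
vertex 2.569 -2.308 4.868
endloop
endfacet
facet normal 0.315 -0.945 0.091
outer loop
vertex 3.894 -3.608 4.268
vertex 3.069 -3.811 5.014
vertex 2.691 -4.152 2.792
endloop
endfacet
facet normal 0.607 0.275 0.746
outer loop
vertex 3.894 -3.608 4.268
vertex 3.393 -2.106 4.122
vertex 3.069 -3.811 5.014
endloop
endfacet
facet normal -0.315 0.945 -0.092
outer loop
vertex 2.569 -2.308 4.868
vertex 3.393 -2.106 4.122
vertex 1.366 -2.852 3.392
endloop
endfacet
facet normal -0.607 -0.274 -0.746
outer loop
vertex 2.191 -2.649 2.646
vertex 2.691 -4.152 2.792
vertex 1.366 -2.852 3.392
endloop
endfacet
facet normal -0.315 0.945 -0.091
outer loop
vertex 1.366 -2.852 3.392
vertex 3.393 -2.106 4.122
vertex 2.191 -2.649 2.646
endloop
endfacet
facet normal 0.729 0.179 -0.660
outer loop
vertex 2.191 -2.649 2.646
vertex 3.894 -3.608 4.268
vertex 2.691 -4.152 2.792
endloop
endfacet
facet normal 0.730 0.179 -0.660
outer loop
vertex 3.393 -2.106 4.122
vertex 3.894 -3.608 4.268
vertex 2.191 -2.649 2.646
endloop
endfacet

endsolid
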